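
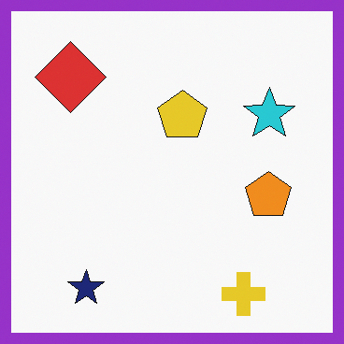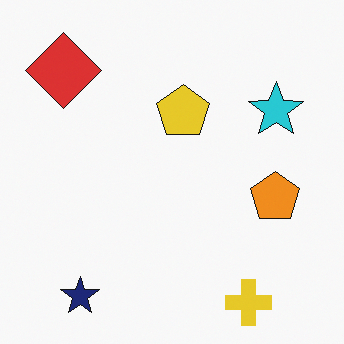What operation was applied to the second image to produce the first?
The image was framed with a purple border.

A solid purple frame runs around the edge of the first image, with the content slightly shrunk inside it.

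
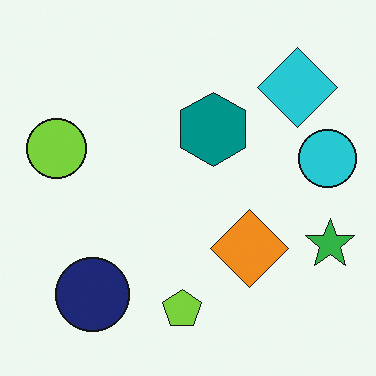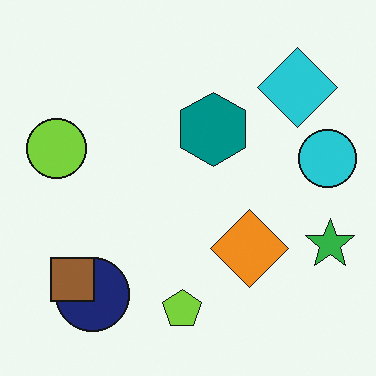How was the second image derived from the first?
Overlaid with an additional brown square.

A brown square appears in the second image that is absent from the first.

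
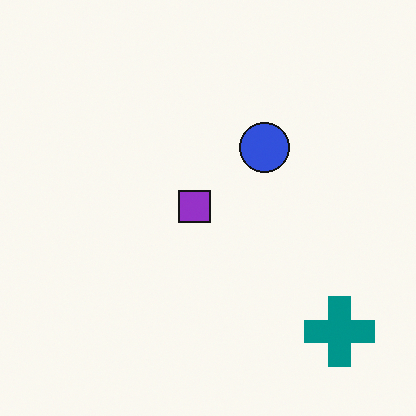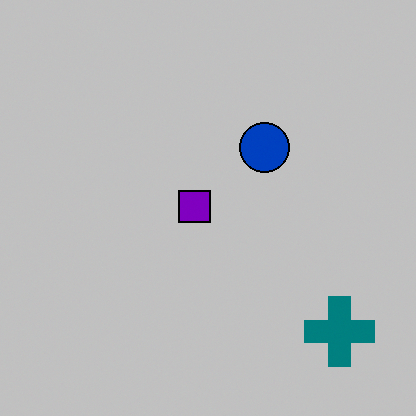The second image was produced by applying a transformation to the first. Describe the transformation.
It was heavily posterized to just a handful of flat colors.

Each flat color has snapped to a coarser quantized level — most visibly, the near-white background has dropped to a flat grey.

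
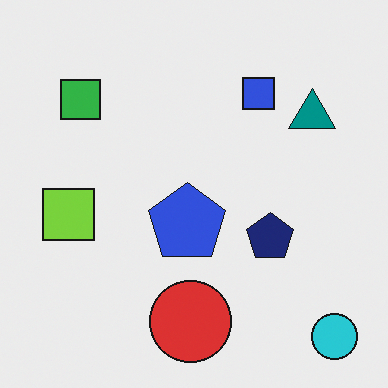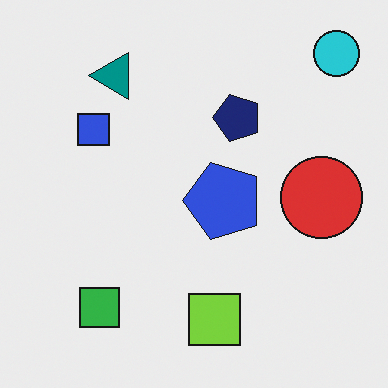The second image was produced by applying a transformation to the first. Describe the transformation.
It was rotated 90° counter-clockwise.

The cyan circle sits in the bottom-right of the first image and the top-right of the second — consistent with a whole-image 90° counter-clockwise rotation.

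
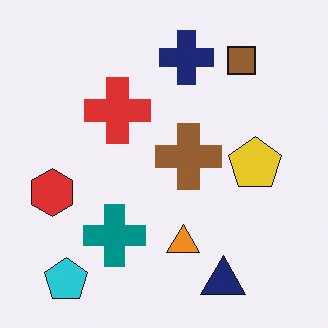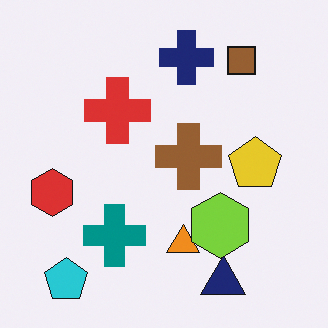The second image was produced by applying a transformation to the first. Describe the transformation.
It was overlaid with an additional lime hexagon.

A lime hexagon appears in the second image that is absent from the first.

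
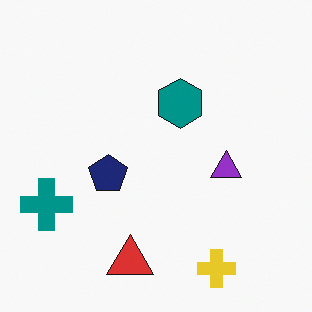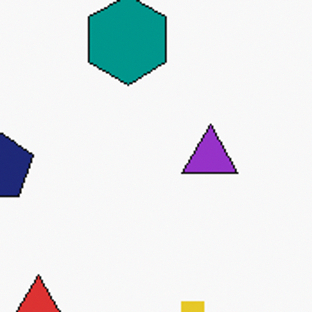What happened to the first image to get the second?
The second image is the first cropped tightly and scaled back up.

The visible shapes are larger and the field of view is narrower; shapes near the original edges may be partly or wholly outside the frame — a crop-and-rescale.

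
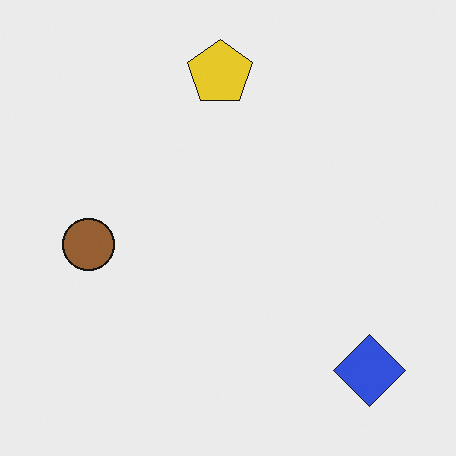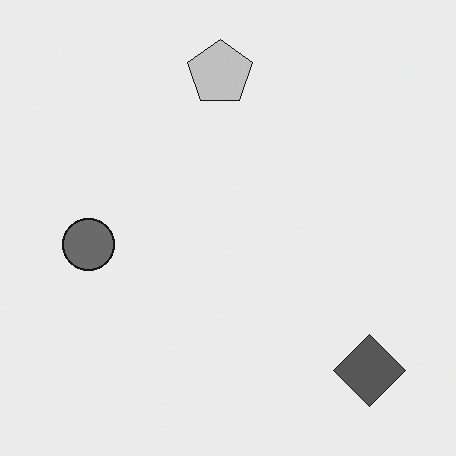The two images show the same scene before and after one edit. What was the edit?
Converted to grayscale.

All color is removed — every shape is now a shade of grey.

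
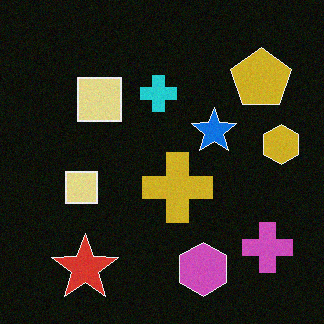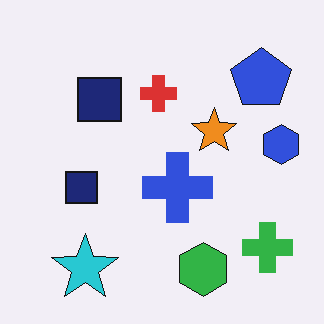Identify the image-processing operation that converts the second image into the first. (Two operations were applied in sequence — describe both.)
The transformation is: color-inverted (negative), then degraded with subtle gaussian noise.

The light background has become dark and every shape's color is its complement — a photographic negative. Random speckle covers the whole image, including the flat background.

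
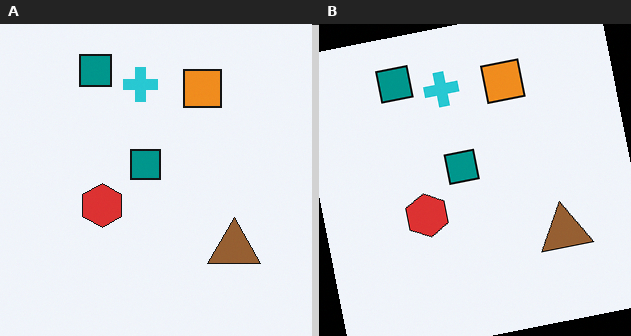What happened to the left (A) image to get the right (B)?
The image was rotated counter-clockwise by a small amount.

Every shape is tilted by the same angle and the image corners show triangular fill wedges — a whole-image rotation by a non-right angle.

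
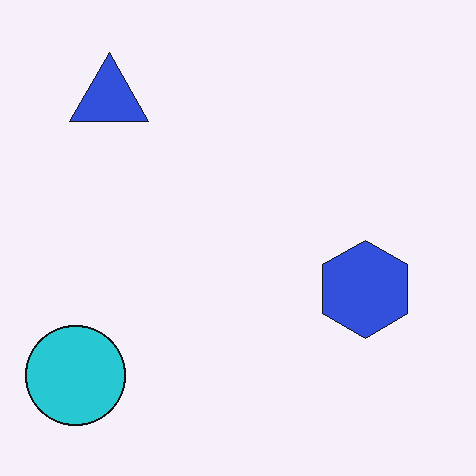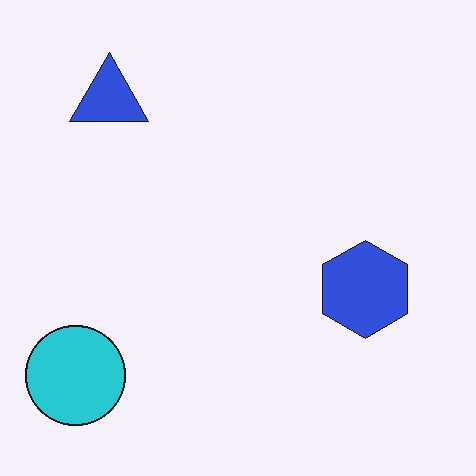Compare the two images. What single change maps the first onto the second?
JPEG-compressed with visible artifacts.

Blocky 8×8 compression artifacts appear around shape edges and the flat background shows ringing — characteristic JPEG degradation.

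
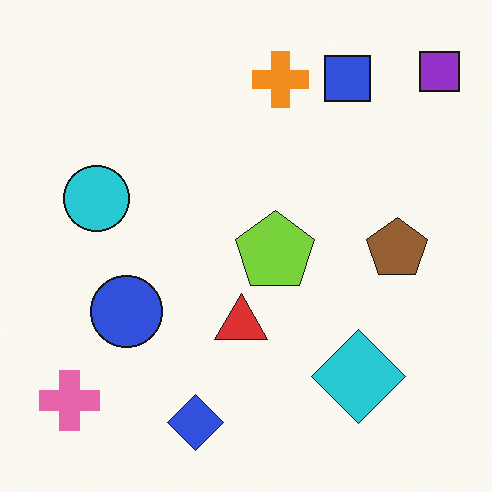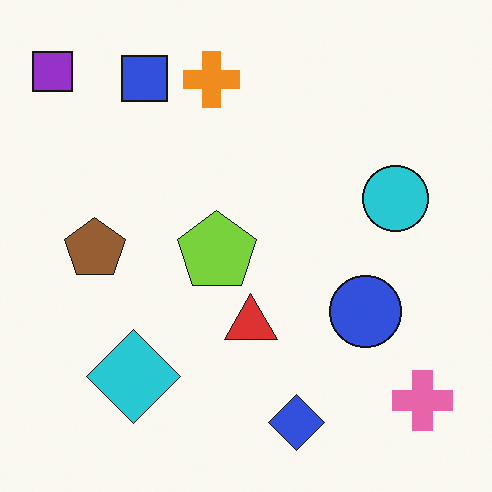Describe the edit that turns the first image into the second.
The second image is the first flipped horizontally (left ↔ right).

The purple square is in the top-right of the first image and the top-left of the second — shapes on opposite sides of the vertical midline have swapped in a mirror flip.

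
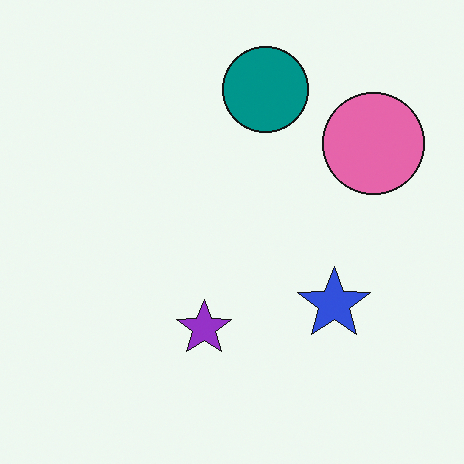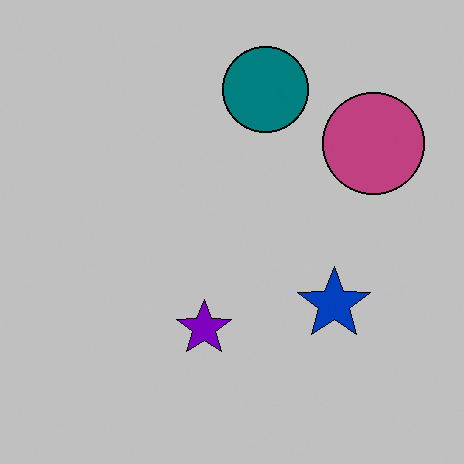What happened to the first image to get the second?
The second image is the first heavily posterized to just a handful of flat colors.

Each flat color has snapped to a coarser quantized level — most visibly, the near-white background has dropped to a flat grey.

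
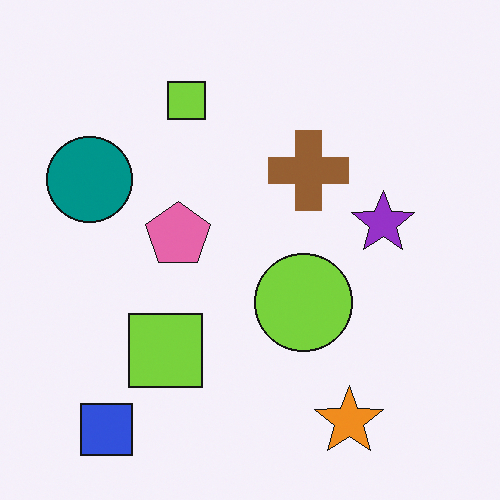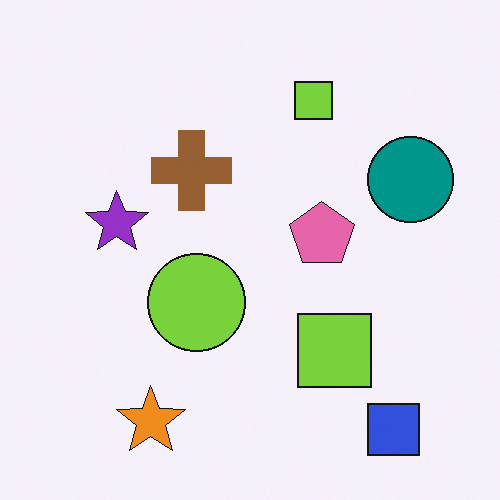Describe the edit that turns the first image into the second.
The image was flipped horizontally (left ↔ right).

The teal circle is in the left of the first image and the right of the second — shapes on opposite sides of the vertical midline have swapped in a mirror flip.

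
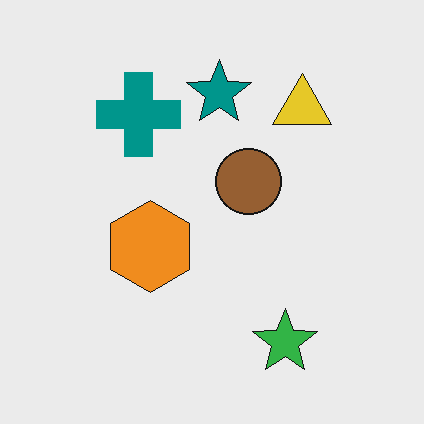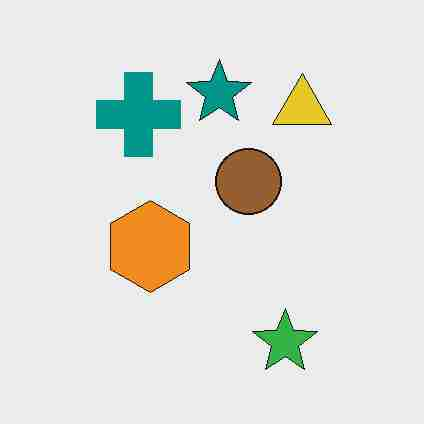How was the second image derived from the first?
This is the original image heavily JPEG-compressed with obvious blocking artifacts.

Blocky 8×8 compression artifacts appear around shape edges and the flat background shows ringing — characteristic JPEG degradation.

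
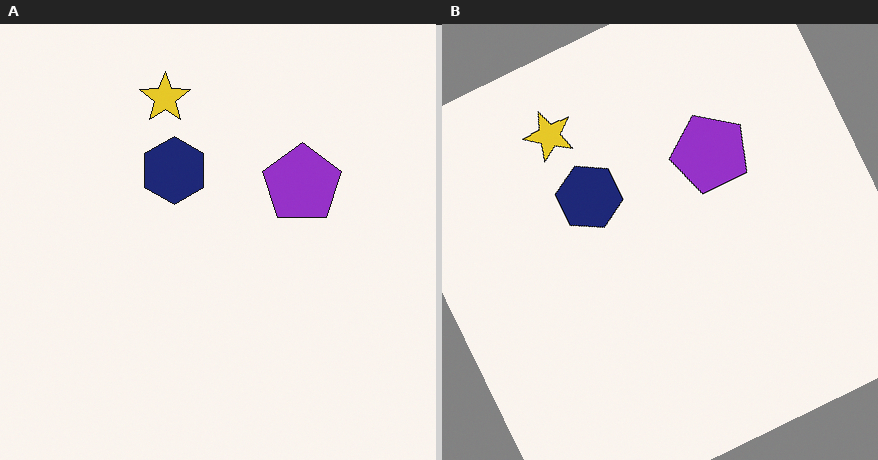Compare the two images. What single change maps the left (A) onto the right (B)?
Rotated counter-clockwise by a moderate amount.

Every shape is tilted by the same angle and the image corners show triangular fill wedges — a whole-image rotation by a non-right angle.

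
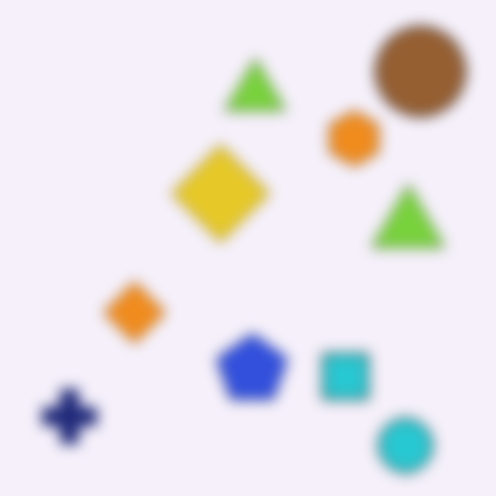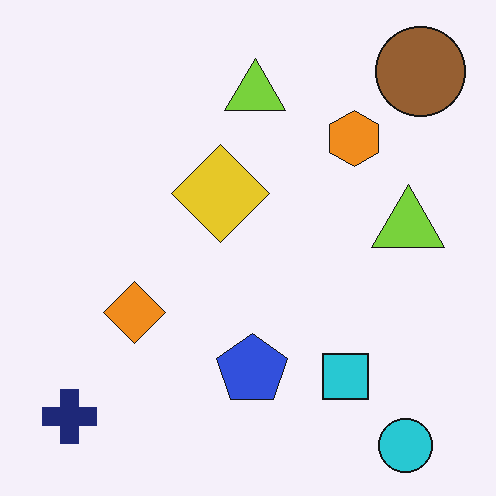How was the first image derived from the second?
This is the original image strongly gaussian-blurred.

Shape edges and outlines are uniformly softened across the whole image.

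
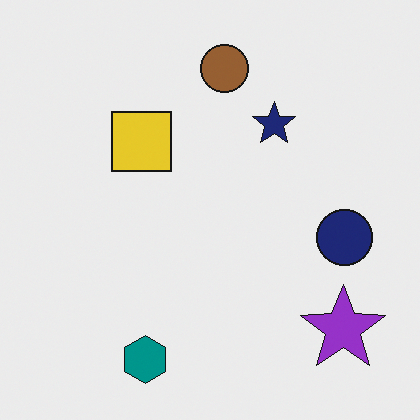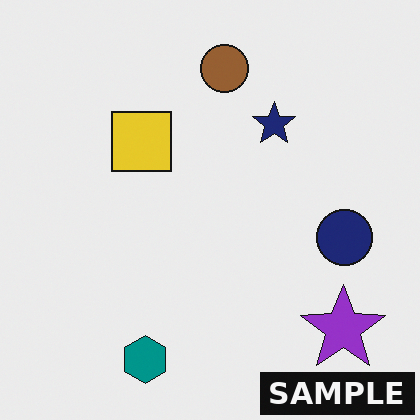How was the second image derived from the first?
It was watermarked with the text "SAMPLE" in the lower-right corner.

A dark label reading "SAMPLE" appears in the lower-right corner.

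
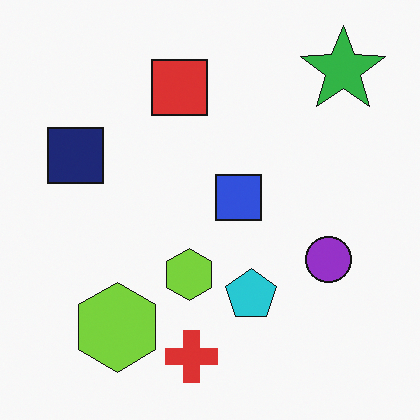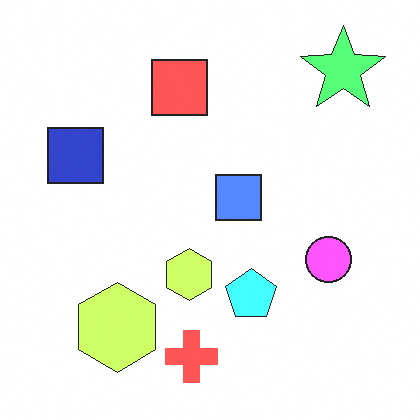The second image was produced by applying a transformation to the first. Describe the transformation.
This is the original image brightened a lot.

Every pixel — background and shapes alike — is uniformly brightened.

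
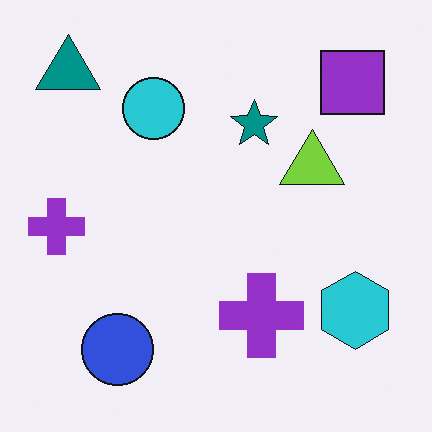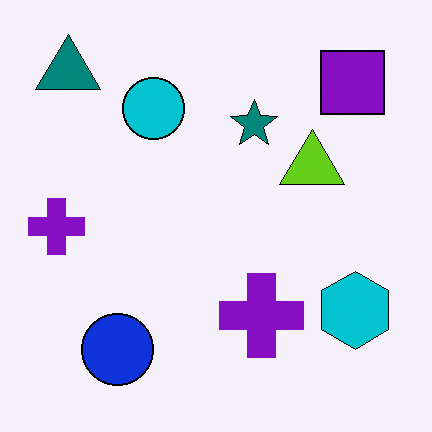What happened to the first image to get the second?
The transformation is: given slightly increased contrast.

Tones are pushed away from mid-grey across the whole image — a global contrast change.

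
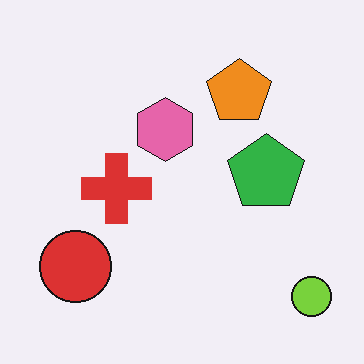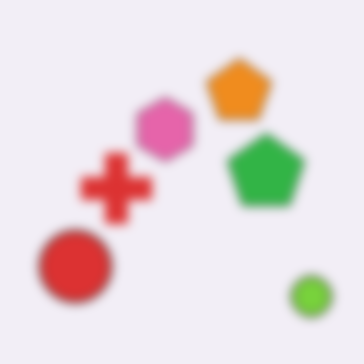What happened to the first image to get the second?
The image was strongly gaussian-blurred.

Shape edges and outlines are uniformly softened across the whole image.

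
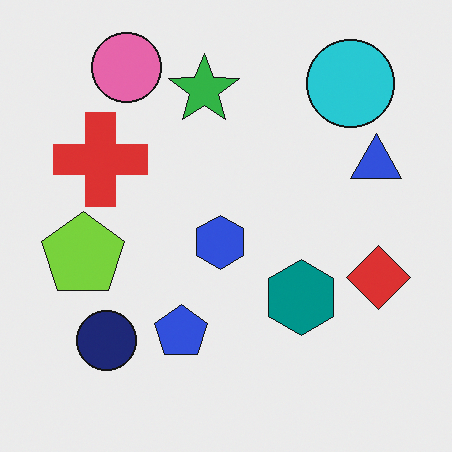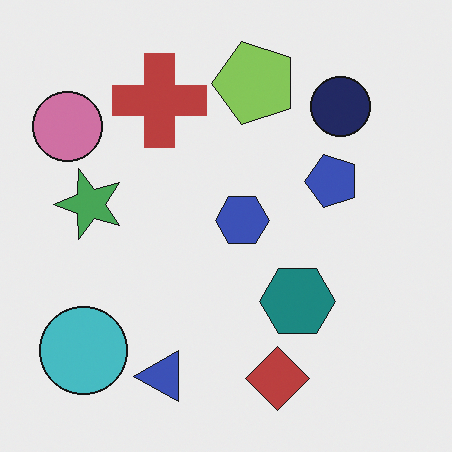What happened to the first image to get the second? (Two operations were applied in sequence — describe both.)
The second image is the first transposed (reflected across the top-left ↔ bottom-right diagonal), then slightly desaturated.

Shapes have swapped their row and column positions — what was in the top-right is now in the bottom-left — a diagonal reflection. All colors are more muted and greyish — a global saturation change.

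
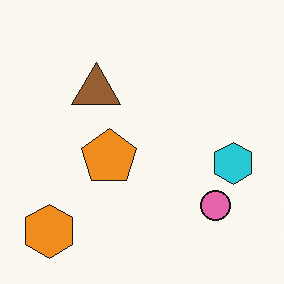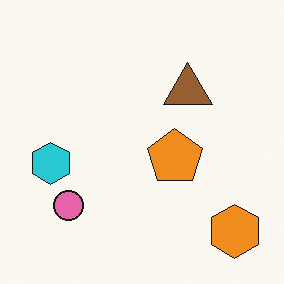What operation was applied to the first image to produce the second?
Flipped horizontally (left ↔ right).

The orange hexagon is in the bottom-left of the first image and the bottom-right of the second — shapes on opposite sides of the vertical midline have swapped in a mirror flip.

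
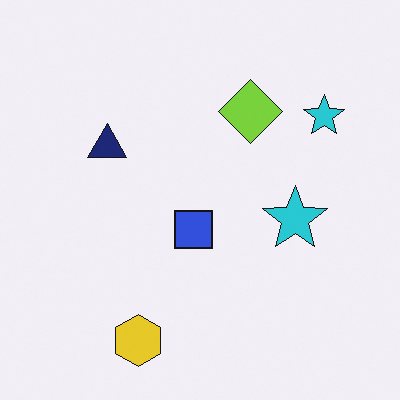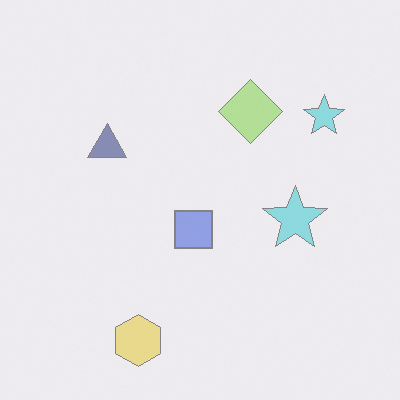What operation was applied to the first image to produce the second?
It was given much lower contrast.

Tones are pushed toward mid-grey across the whole image — a global contrast change.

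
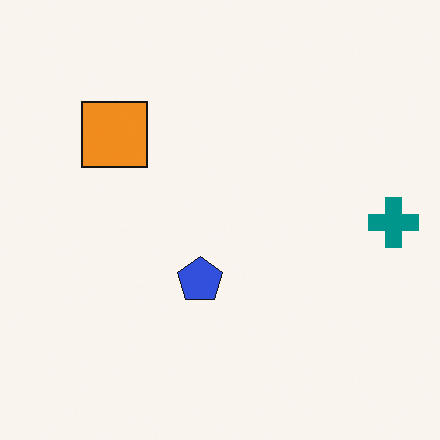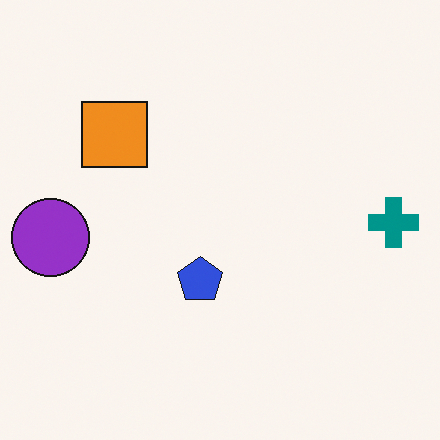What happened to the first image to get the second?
This is the original image overlaid with an additional purple circle.

A purple circle appears in the second image that is absent from the first.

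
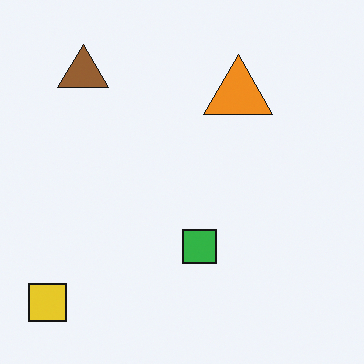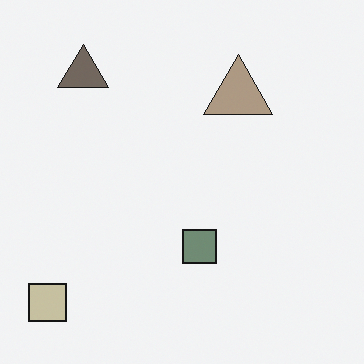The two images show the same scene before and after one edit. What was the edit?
This is the original image made much more muted (saturation change).

All colors are more muted and greyish — a global saturation change.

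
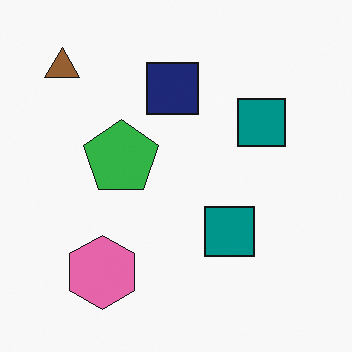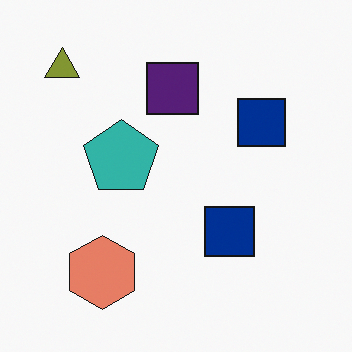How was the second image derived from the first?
The image was hue-shifted by a small amount.

Every shape's color has rotated by the same amount around the hue wheel — a uniform hue shift.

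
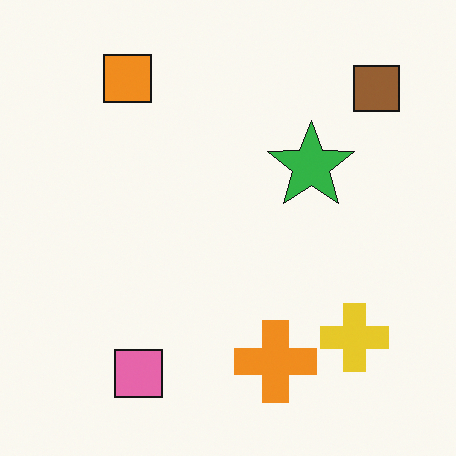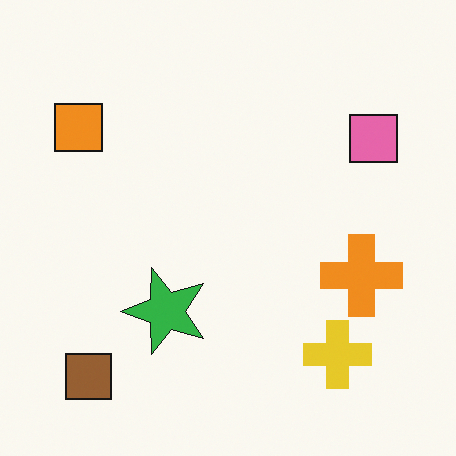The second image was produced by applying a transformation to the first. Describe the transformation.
Transposed (reflected across the top-left ↔ bottom-right diagonal).

Shapes have swapped their row and column positions — what was in the top-right is now in the bottom-left — a diagonal reflection.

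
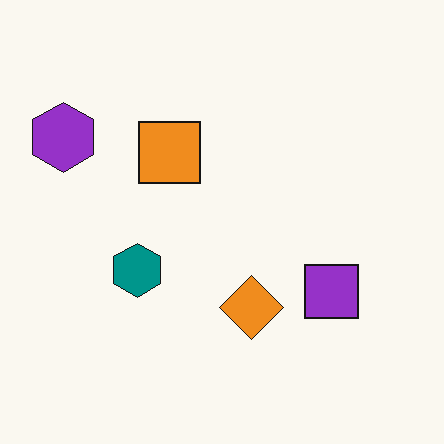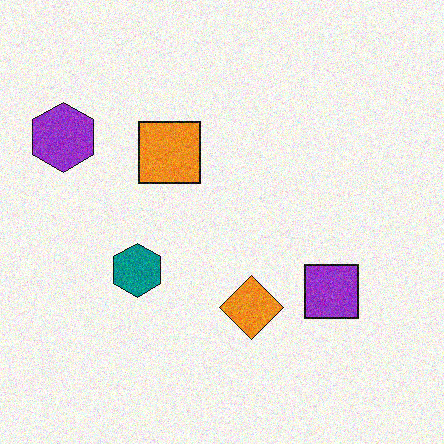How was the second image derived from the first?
The image was degraded with visible gaussian noise.

Random speckle covers the whole image, including the flat background.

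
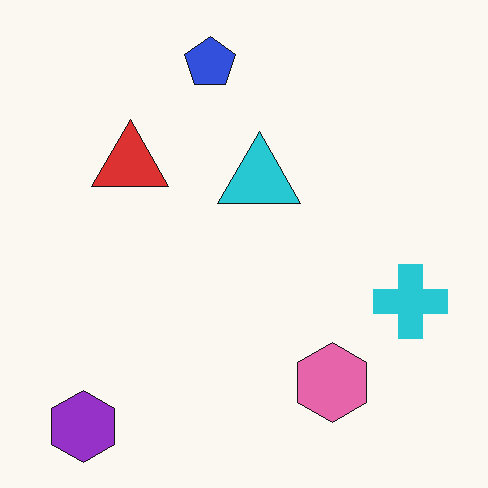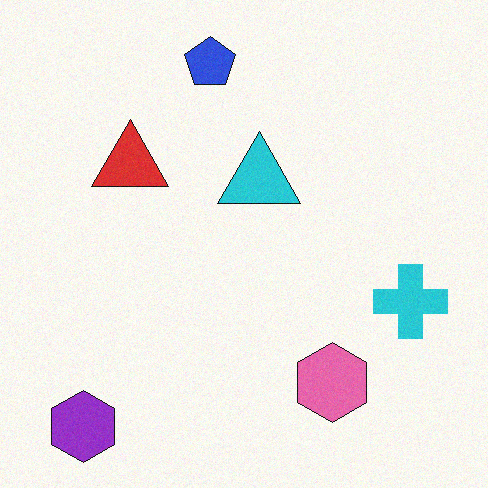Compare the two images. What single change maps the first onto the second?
Degraded with subtle gaussian noise.

Random speckle covers the whole image, including the flat background.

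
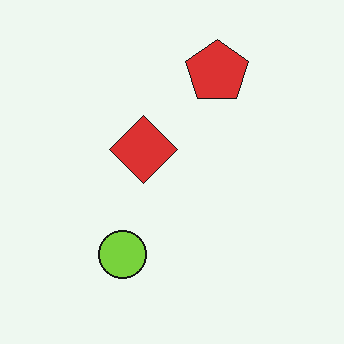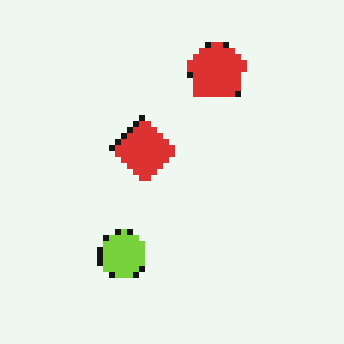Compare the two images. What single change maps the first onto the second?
This is the original image pixelated into visible square blocks.

Shapes are reduced to large square blocks; fine edges and outlines are lost — a downscale-then-upscale (mosaic) effect.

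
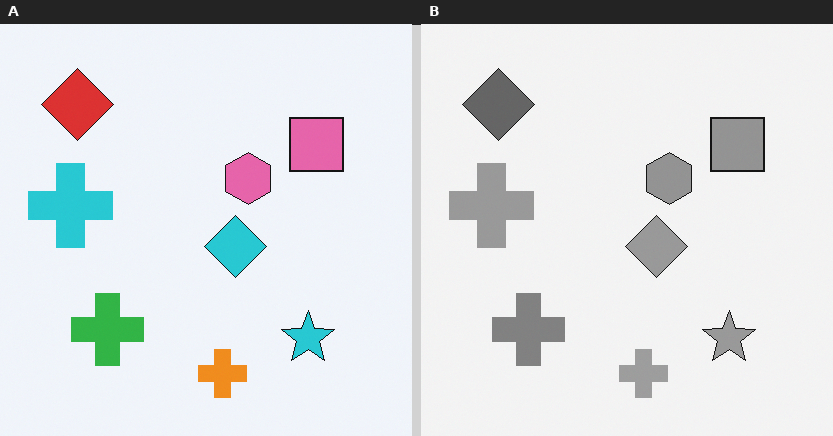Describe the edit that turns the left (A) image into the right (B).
The right (B) image is the left (A) converted to grayscale.

All color is removed — every shape is now a shade of grey.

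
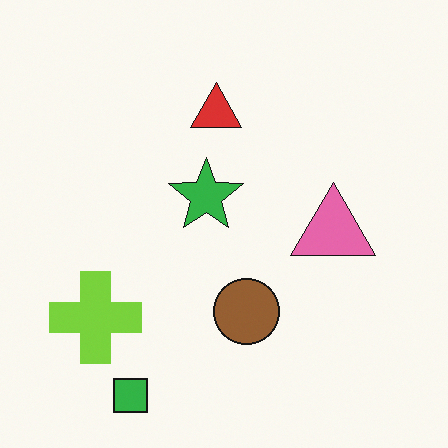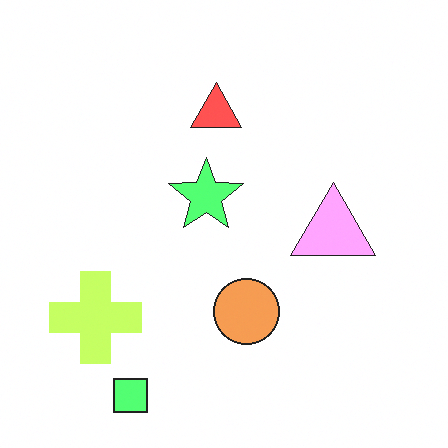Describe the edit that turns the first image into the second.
It was brightened a lot.

Every pixel — background and shapes alike — is uniformly brightened.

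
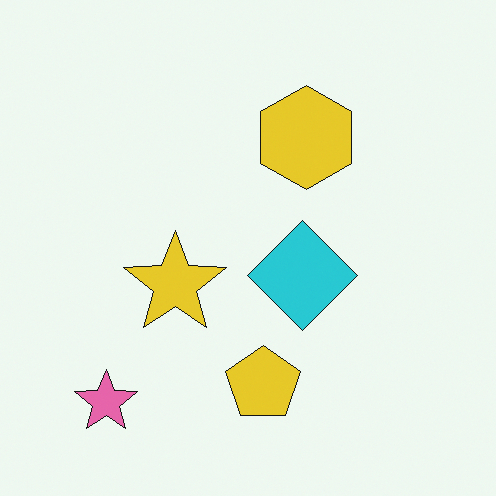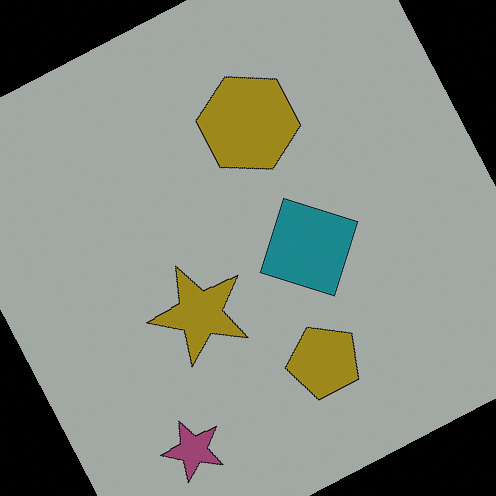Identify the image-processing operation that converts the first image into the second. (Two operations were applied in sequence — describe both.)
The image was rotated counter-clockwise by a clearly visible amount, then noticeably darkened.

Every shape is tilted by the same angle and the image corners show triangular fill wedges — a whole-image rotation by a non-right angle. Every pixel — background and shapes alike — is uniformly darkened.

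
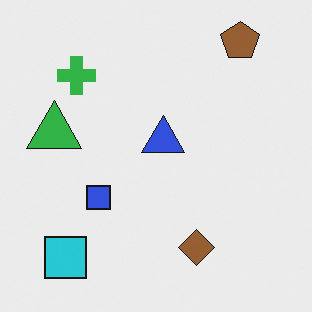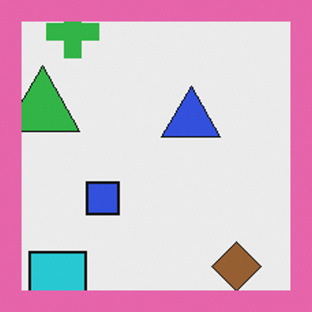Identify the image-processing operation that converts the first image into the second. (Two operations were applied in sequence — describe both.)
The second image is the first cropped to a modestly smaller region and rescaled, then framed with a pink border.

The visible shapes are larger and the field of view is narrower; shapes near the original edges may be partly or wholly outside the frame — a crop-and-rescale. A solid pink frame runs around the edge of the second image, with the content slightly shrunk inside it.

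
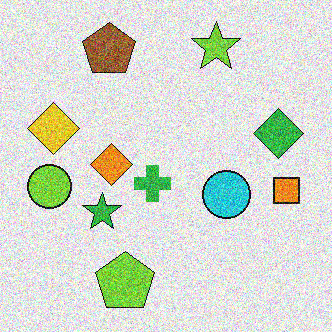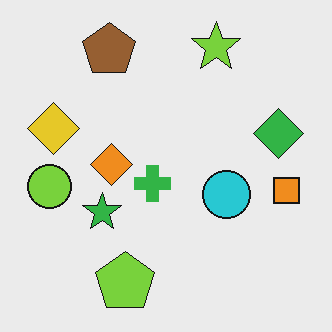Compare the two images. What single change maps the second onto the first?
Degraded with strong gaussian noise.

Random speckle covers the whole image, including the flat background.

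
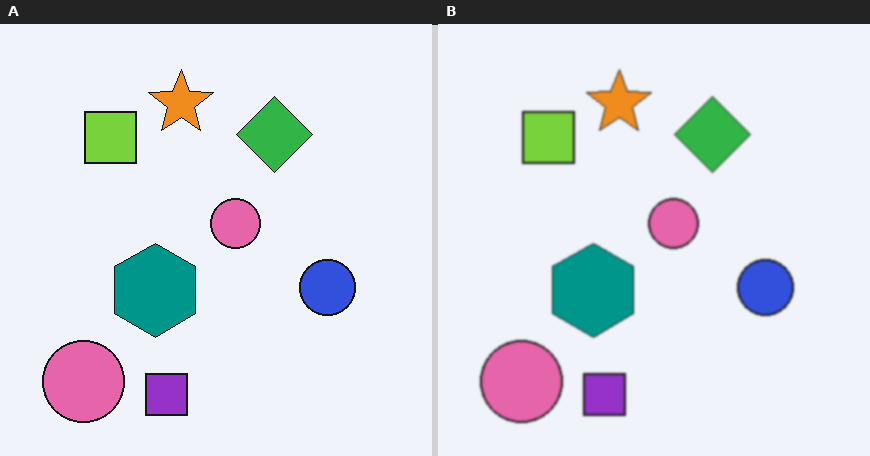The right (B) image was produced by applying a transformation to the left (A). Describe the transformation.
The right (B) image is the left (A) slightly softened.

Shape edges and outlines are uniformly softened across the whole image.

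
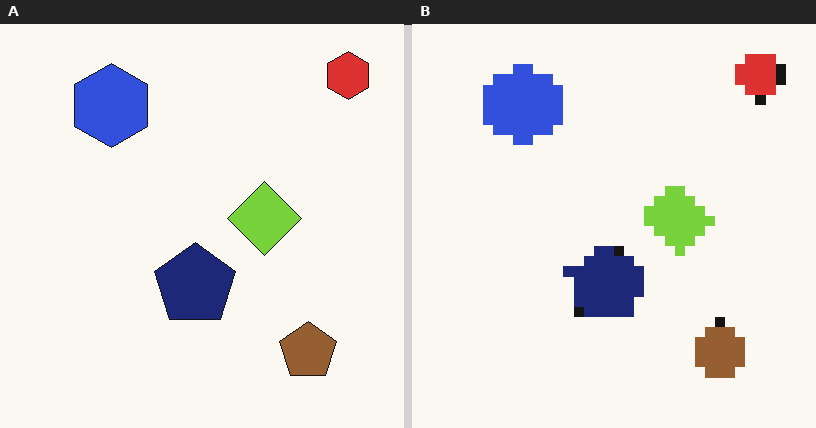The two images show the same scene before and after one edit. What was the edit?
Coarsely pixelated.

Shapes are reduced to large square blocks; fine edges and outlines are lost — a downscale-then-upscale (mosaic) effect.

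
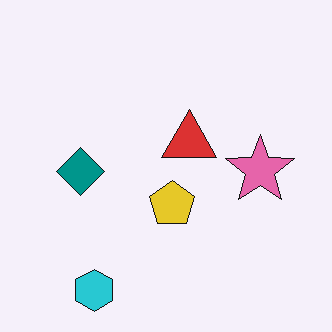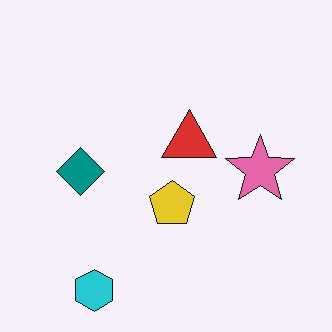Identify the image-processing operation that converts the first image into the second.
The second image is the first JPEG-compressed with visible artifacts.

Blocky 8×8 compression artifacts appear around shape edges and the flat background shows ringing — characteristic JPEG degradation.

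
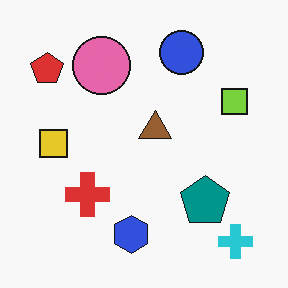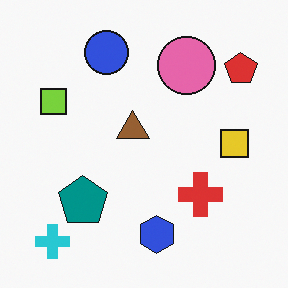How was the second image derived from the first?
The second image is the first flipped horizontally (left ↔ right).

The red pentagon is in the top-left of the first image and the top-right of the second — shapes on opposite sides of the vertical midline have swapped in a mirror flip.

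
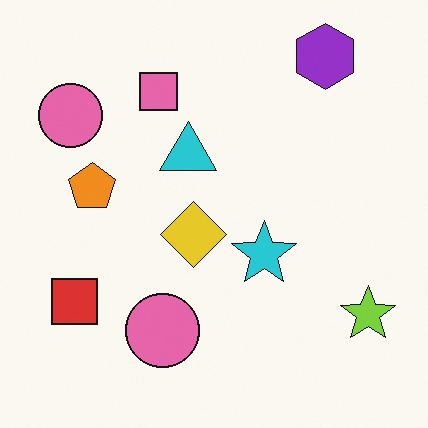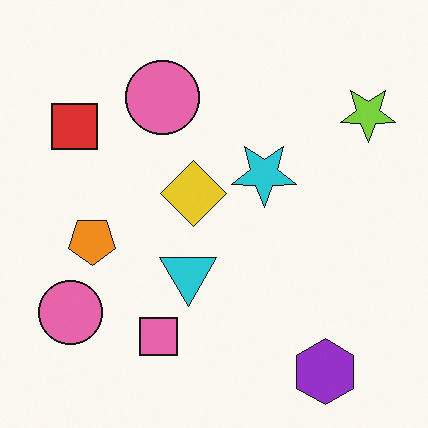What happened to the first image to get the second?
This is the original image flipped vertically (top ↔ bottom).

The purple hexagon is in the top-right of the first image and the bottom-right of the second — shapes on opposite sides of the horizontal midline have swapped in a mirror flip.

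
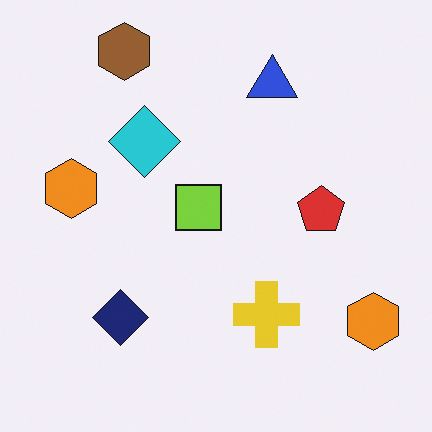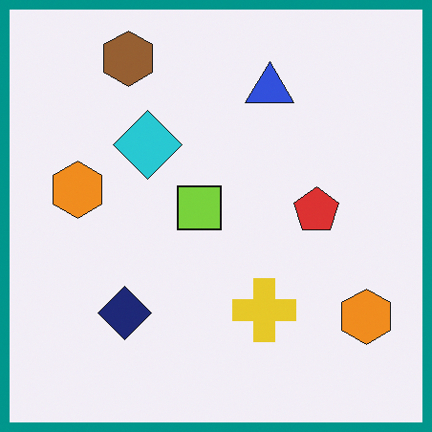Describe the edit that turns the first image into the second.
The transformation is: framed with a teal border.

A solid teal frame runs around the edge of the second image, with the content slightly shrunk inside it.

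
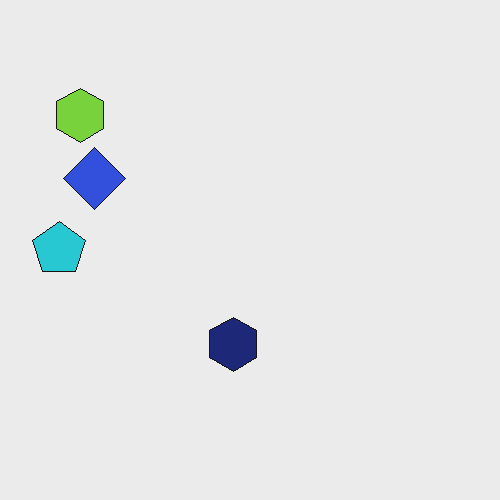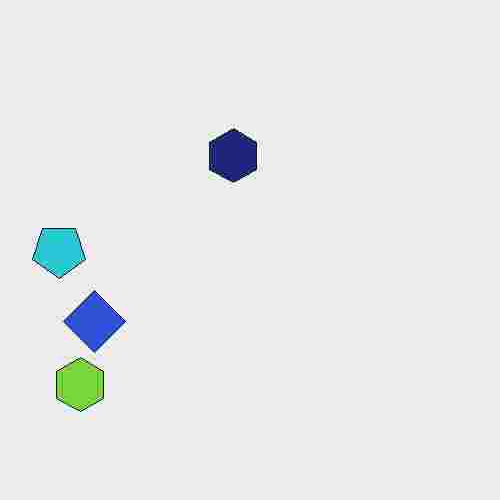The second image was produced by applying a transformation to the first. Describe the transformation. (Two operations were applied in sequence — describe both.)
Degraded with heavy JPEG compression, then flipped vertically (top ↔ bottom).

Blocky 8×8 compression artifacts appear around shape edges and the flat background shows ringing — characteristic JPEG degradation. The lime hexagon is in the top-left of the first image and the bottom-left of the second — shapes on opposite sides of the horizontal midline have swapped in a mirror flip.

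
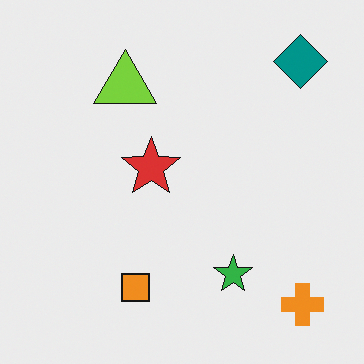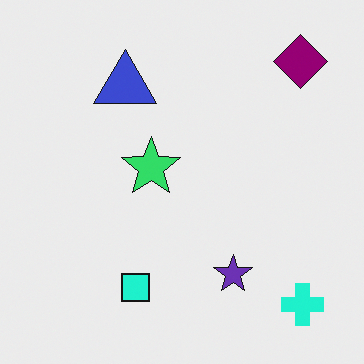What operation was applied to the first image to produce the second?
The transformation is: hue-shifted through roughly a third of the color wheel.

Every shape's color has rotated by the same amount around the hue wheel — a uniform hue shift.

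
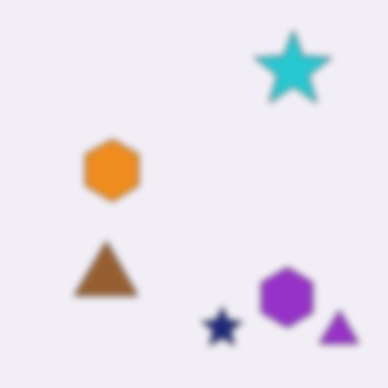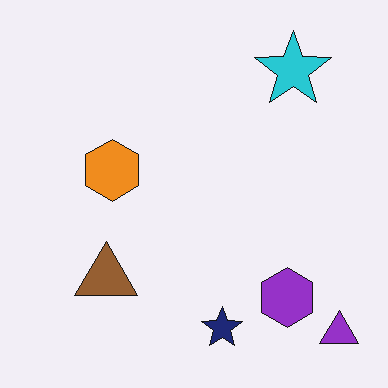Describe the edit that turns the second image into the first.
It was noticeably gaussian-blurred.

Shape edges and outlines are uniformly softened across the whole image.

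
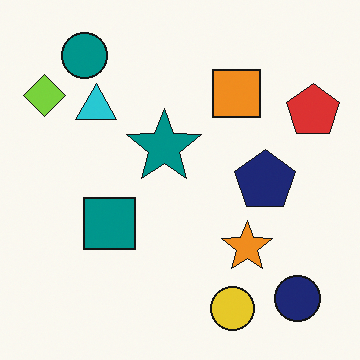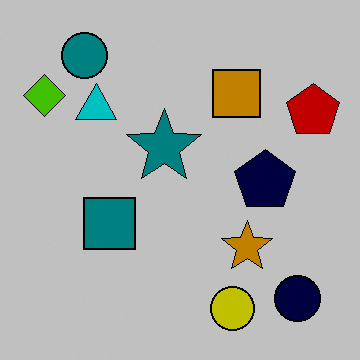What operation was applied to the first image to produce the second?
It was heavily posterized to just a handful of flat colors.

Each flat color has snapped to a coarser quantized level — most visibly, the near-white background has dropped to a flat grey.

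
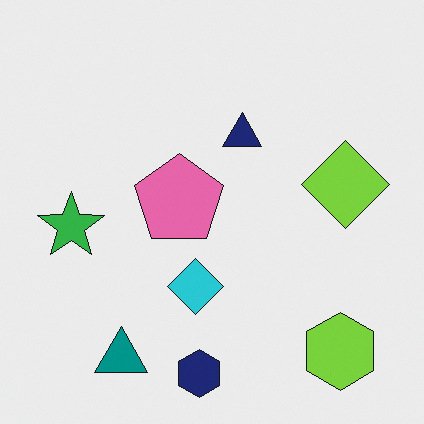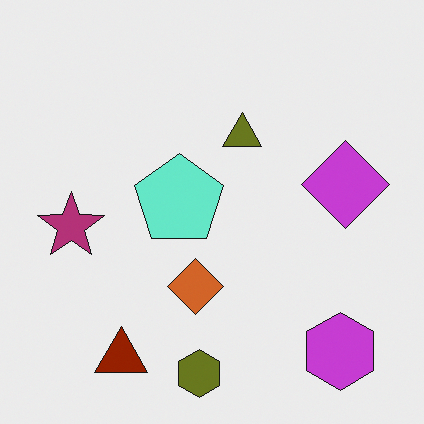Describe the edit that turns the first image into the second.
It was hue-shifted through roughly half the color wheel.

Every shape's color has rotated by the same amount around the hue wheel — a uniform hue shift.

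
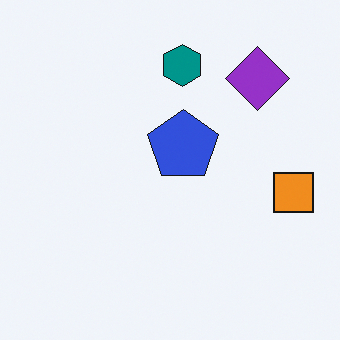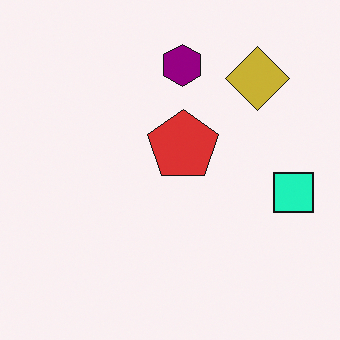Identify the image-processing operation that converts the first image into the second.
Hue-shifted noticeably.

Every shape's color has rotated by the same amount around the hue wheel — a uniform hue shift.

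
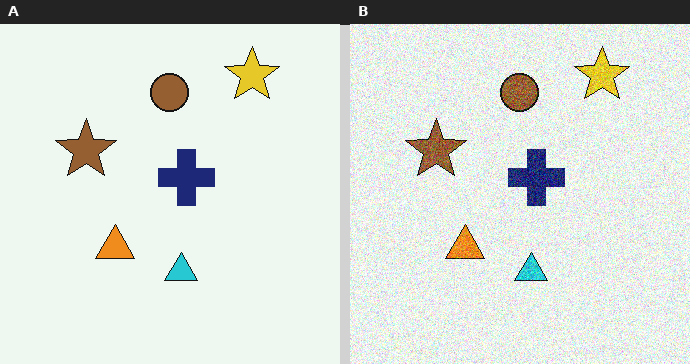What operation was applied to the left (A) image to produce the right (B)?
Degraded with a thick layer of grain.

Random speckle covers the whole image, including the flat background.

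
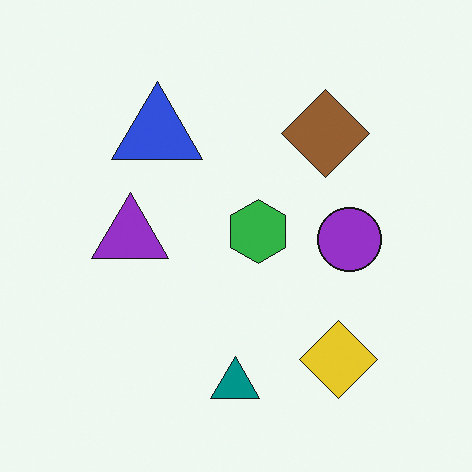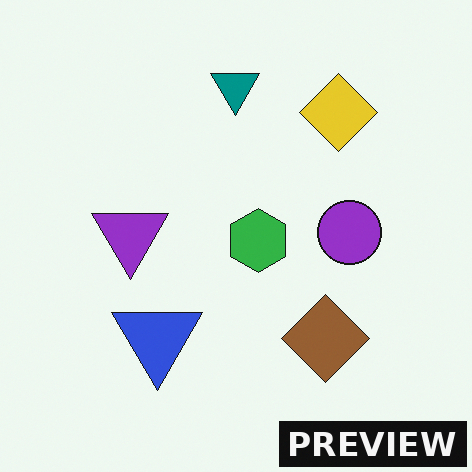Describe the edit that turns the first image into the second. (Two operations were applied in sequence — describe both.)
The image was flipped vertically (top ↔ bottom), then watermarked with the text "PREVIEW" in the lower-right corner.

The teal triangle is in the bottom of the first image and the top of the second — shapes on opposite sides of the horizontal midline have swapped in a mirror flip. A dark label reading "PREVIEW" appears in the lower-right corner.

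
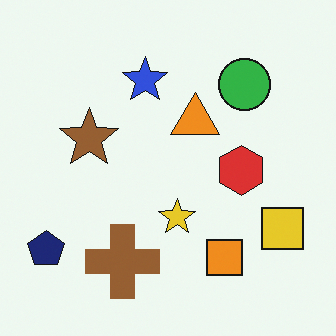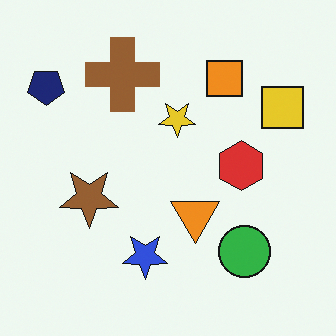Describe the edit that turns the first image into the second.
Flipped vertically (top ↔ bottom).

The brown cross is in the bottom of the first image and the top of the second — shapes on opposite sides of the horizontal midline have swapped in a mirror flip.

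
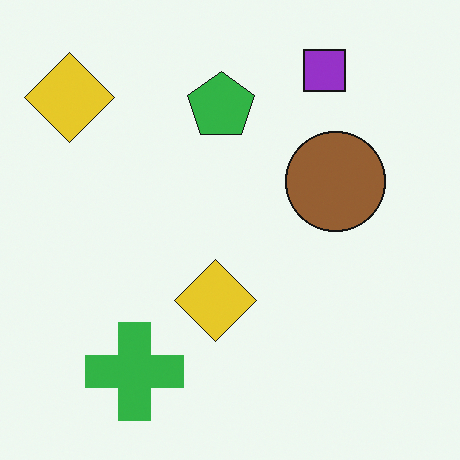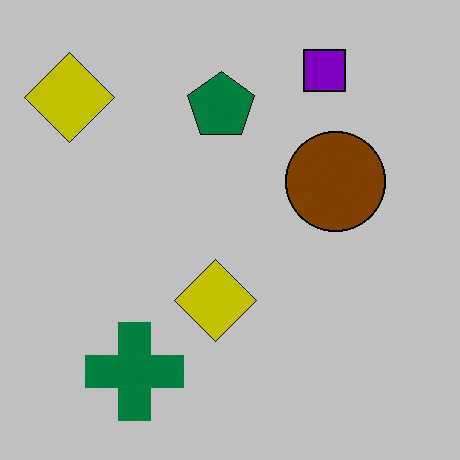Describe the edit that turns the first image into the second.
The second image is the first aggressively posterized.

Each flat color has snapped to a coarser quantized level — most visibly, the near-white background has dropped to a flat grey.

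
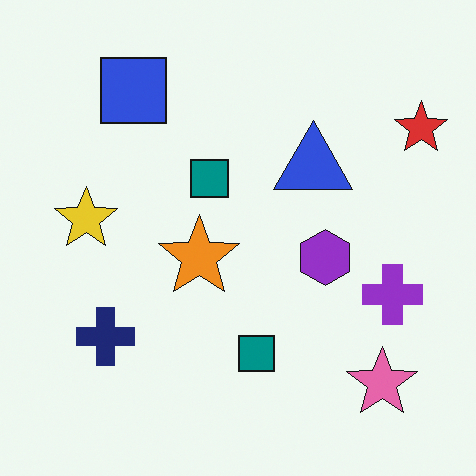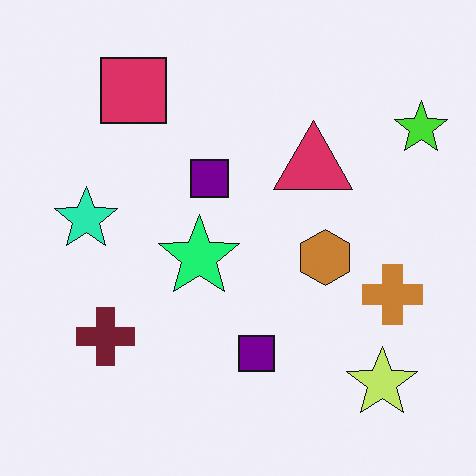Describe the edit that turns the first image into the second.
It was hue-shifted noticeably.

Every shape's color has rotated by the same amount around the hue wheel — a uniform hue shift.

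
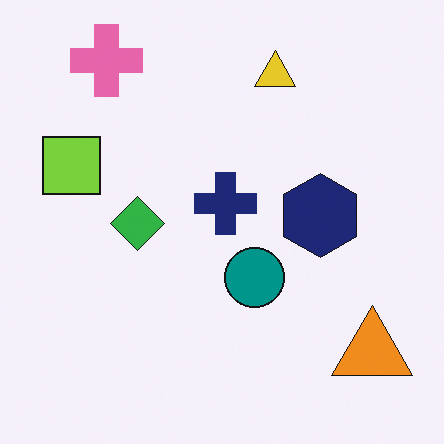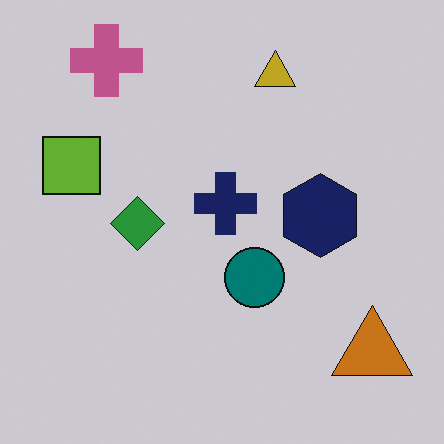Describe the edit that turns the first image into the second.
The image was darkened a little.

Every pixel — background and shapes alike — is uniformly darkened.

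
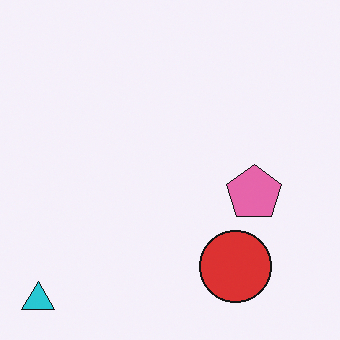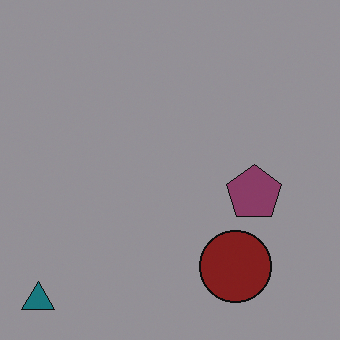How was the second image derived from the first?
The transformation is: substantially darkened.

Every pixel — background and shapes alike — is uniformly darkened.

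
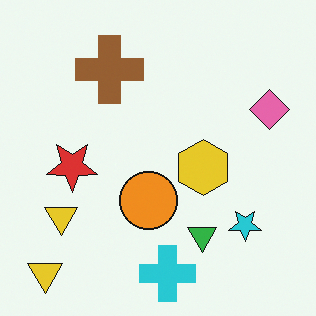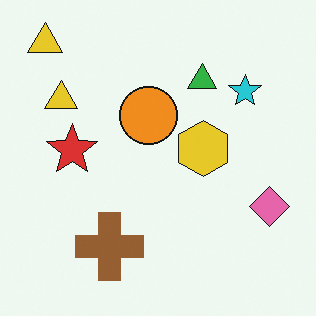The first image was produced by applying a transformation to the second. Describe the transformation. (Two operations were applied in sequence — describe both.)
The first image is the second flipped vertically (top ↔ bottom), then overlaid with an additional cyan cross.

The brown cross is in the bottom of the second image and the top of the first — shapes on opposite sides of the horizontal midline have swapped in a mirror flip. A cyan cross appears in the first image that is absent from the second.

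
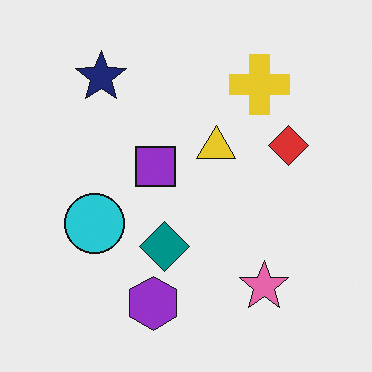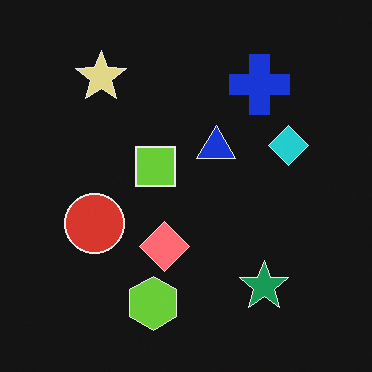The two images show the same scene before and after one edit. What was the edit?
The image was color-inverted (negative).

The light background has become dark and every shape's color is its complement — a photographic negative.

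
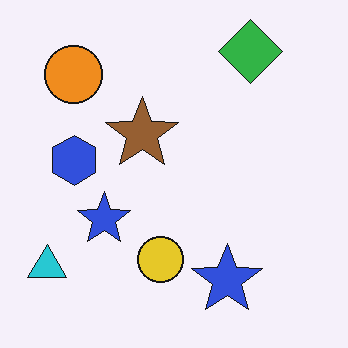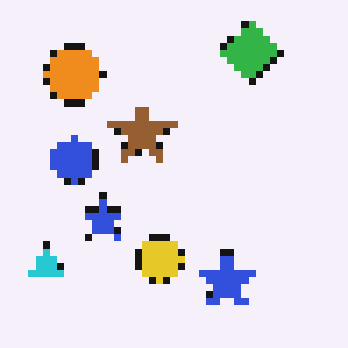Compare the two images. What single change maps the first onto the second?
It was pixelated into visible square blocks.

Shapes are reduced to large square blocks; fine edges and outlines are lost — a downscale-then-upscale (mosaic) effect.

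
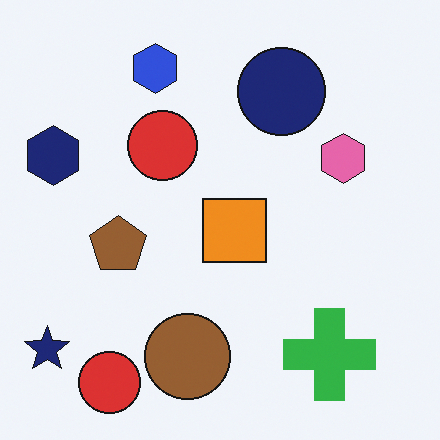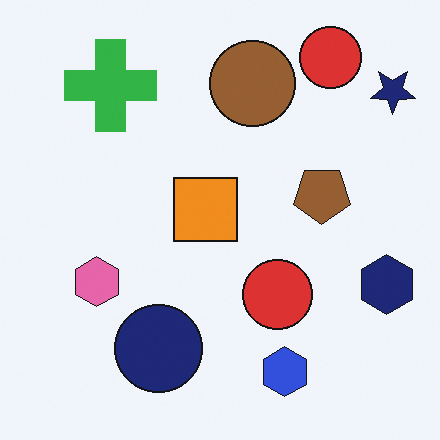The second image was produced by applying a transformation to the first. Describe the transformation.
This is the original image rotated 180°.

The navy star sits in the bottom-left of the first image and the top-right of the second — consistent with a whole-image 180° rotation.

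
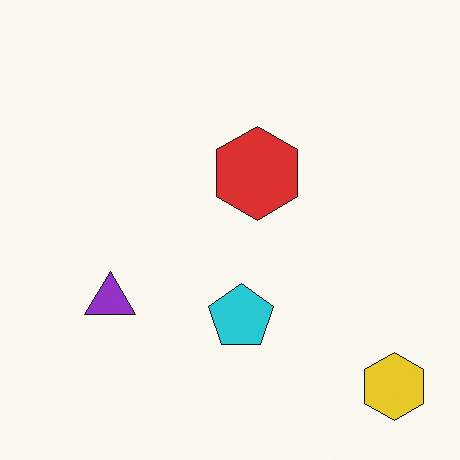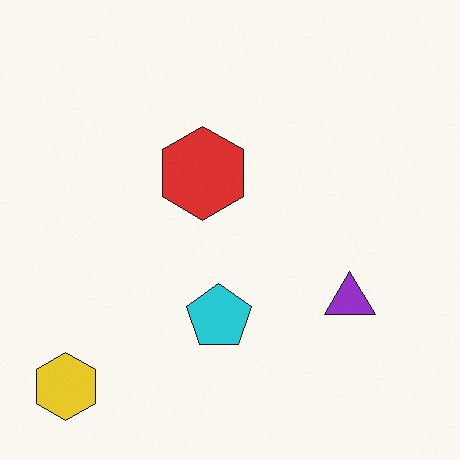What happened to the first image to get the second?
The transformation is: flipped horizontally (left ↔ right).

The yellow hexagon is in the bottom-right of the first image and the bottom-left of the second — shapes on opposite sides of the vertical midline have swapped in a mirror flip.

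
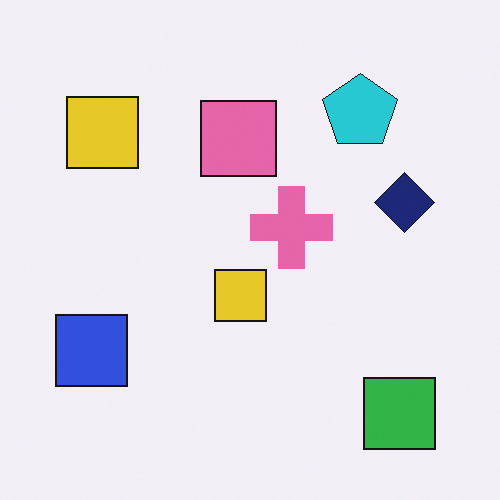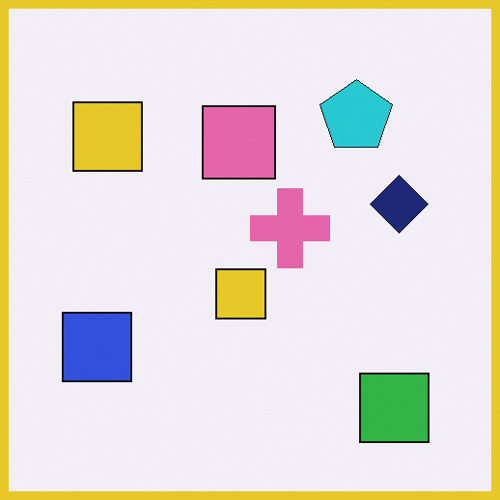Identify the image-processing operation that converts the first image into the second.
The image was framed with a yellow border.

A solid yellow frame runs around the edge of the second image, with the content slightly shrunk inside it.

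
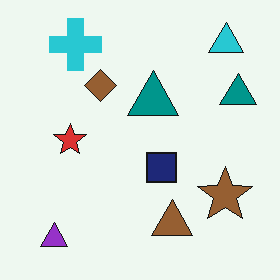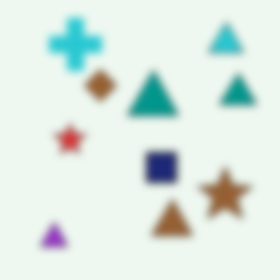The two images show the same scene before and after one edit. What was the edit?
The image was moderately blurred.

Shape edges and outlines are uniformly softened across the whole image.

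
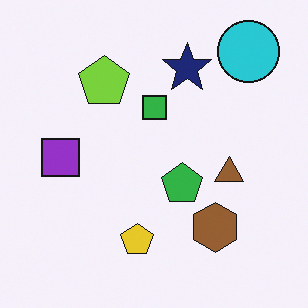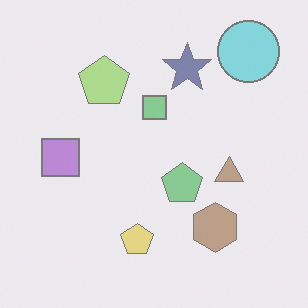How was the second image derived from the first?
The image was washed out (contrast reduced).

Tones are pushed toward mid-grey across the whole image — a global contrast change.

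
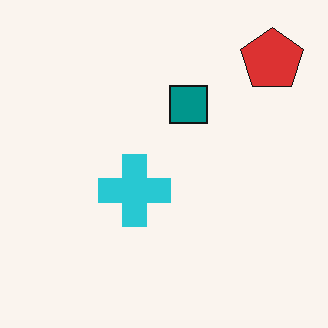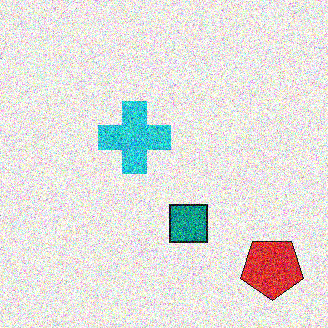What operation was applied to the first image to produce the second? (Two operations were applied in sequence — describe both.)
The transformation is: degraded with a thick layer of grain, then flipped vertically (top ↔ bottom).

Random speckle covers the whole image, including the flat background. The red pentagon is in the top-right of the first image and the bottom-right of the second — shapes on opposite sides of the horizontal midline have swapped in a mirror flip.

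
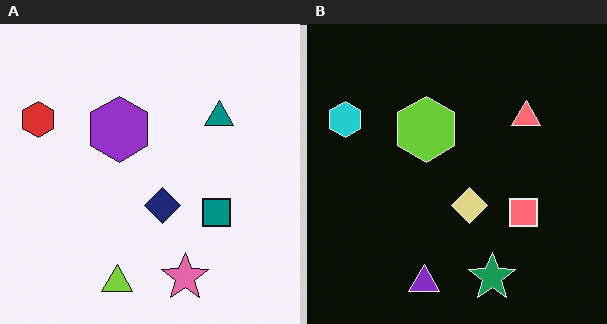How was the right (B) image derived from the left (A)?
This is the original image color-inverted (negative).

The light background has become dark and every shape's color is its complement — a photographic negative.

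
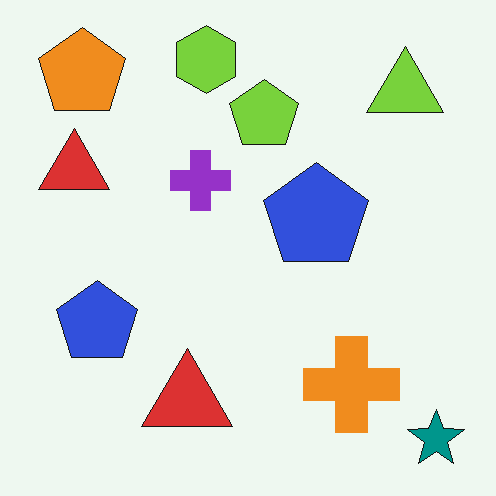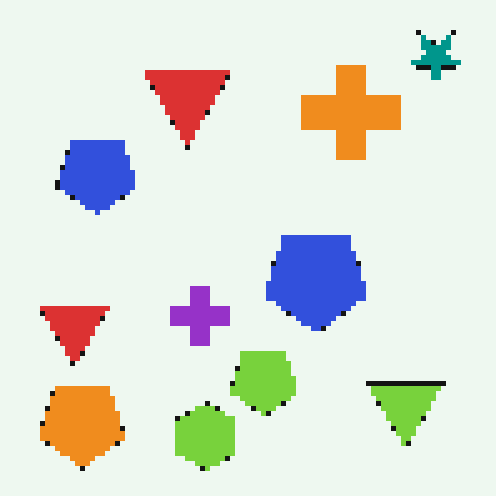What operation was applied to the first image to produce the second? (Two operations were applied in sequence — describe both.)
It was mildly pixelated, then flipped vertically (top ↔ bottom).

Shapes are reduced to large square blocks; fine edges and outlines are lost — a downscale-then-upscale (mosaic) effect. The teal star is in the bottom-right of the first image and the top-right of the second — shapes on opposite sides of the horizontal midline have swapped in a mirror flip.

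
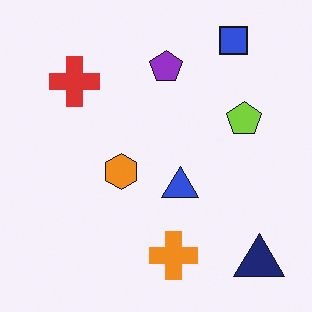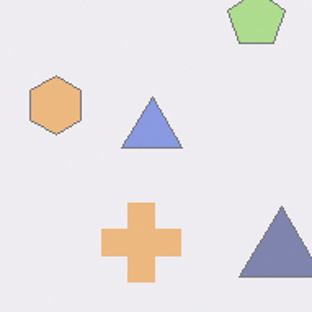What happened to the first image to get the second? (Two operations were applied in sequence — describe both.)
The image was given much lower contrast, then cropped tightly and scaled back up.

Tones are pushed toward mid-grey across the whole image — a global contrast change. The visible shapes are larger and the field of view is narrower; shapes near the original edges may be partly or wholly outside the frame — a crop-and-rescale.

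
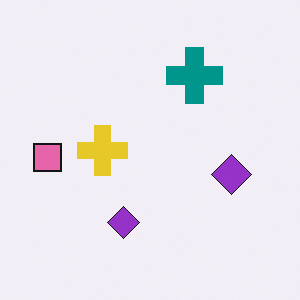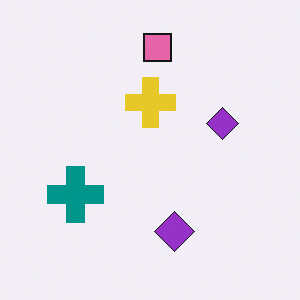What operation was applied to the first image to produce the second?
The image was transposed (reflected across the top-left ↔ bottom-right diagonal).

Shapes have swapped their row and column positions — what was in the top-right is now in the bottom-left — a diagonal reflection.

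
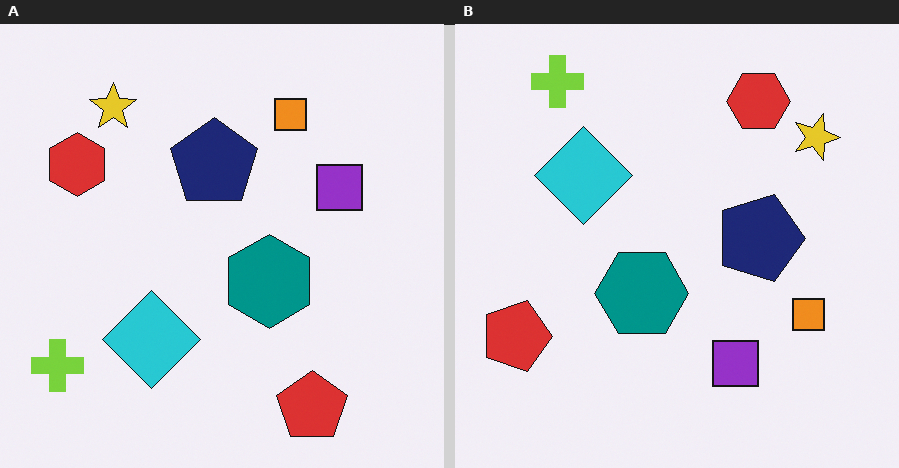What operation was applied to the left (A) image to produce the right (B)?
This is the original image rotated 90° clockwise.

The lime cross sits in the bottom-left of the left (A) image and the top-left of the right (B) — consistent with a whole-image 90° clockwise rotation.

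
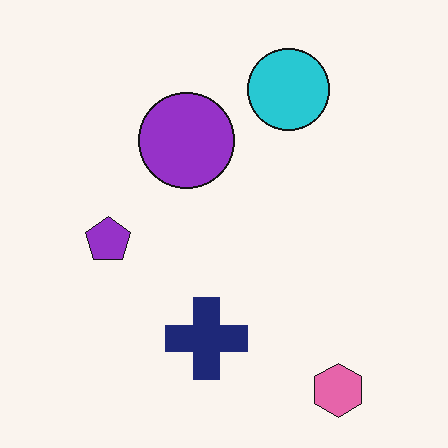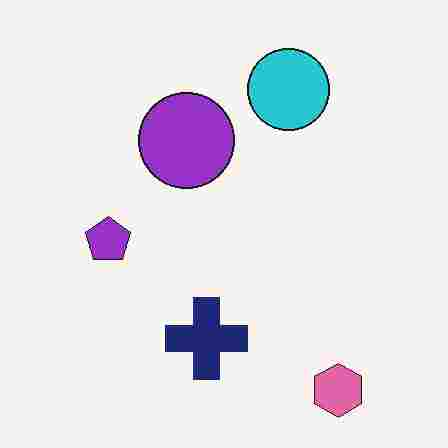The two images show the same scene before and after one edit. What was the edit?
This is the original image heavily JPEG-compressed with obvious blocking artifacts.

Blocky 8×8 compression artifacts appear around shape edges and the flat background shows ringing — characteristic JPEG degradation.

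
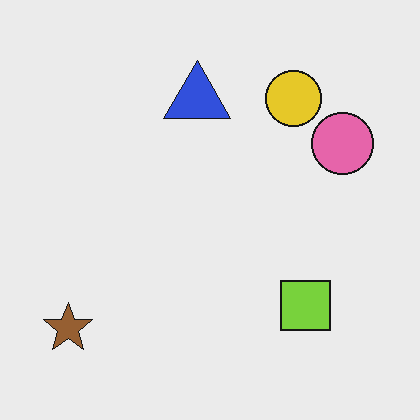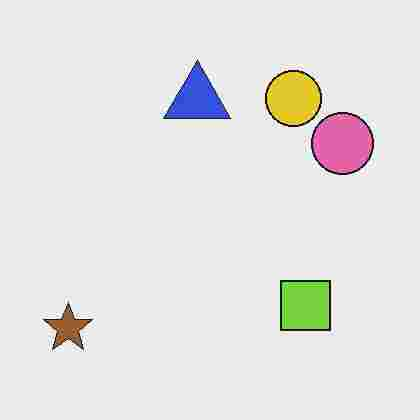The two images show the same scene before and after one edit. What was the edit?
It was degraded with heavy JPEG compression.

Blocky 8×8 compression artifacts appear around shape edges and the flat background shows ringing — characteristic JPEG degradation.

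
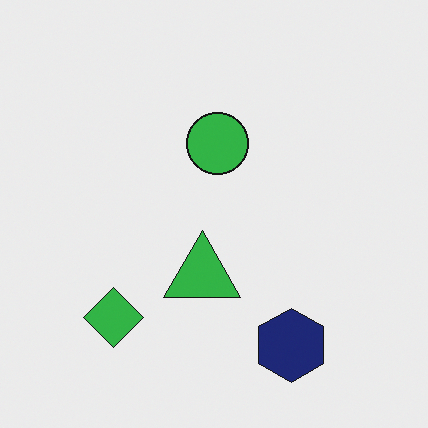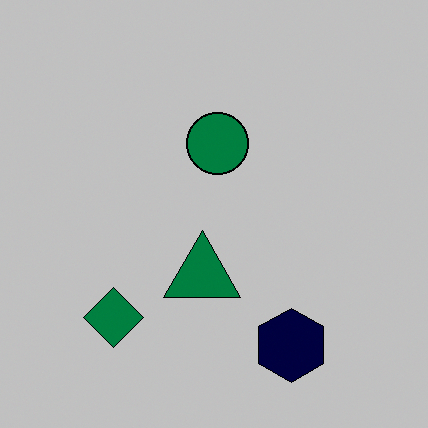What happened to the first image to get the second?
This is the original image aggressively posterized.

Each flat color has snapped to a coarser quantized level — most visibly, the near-white background has dropped to a flat grey.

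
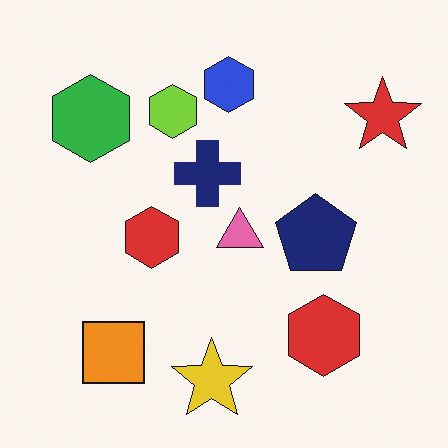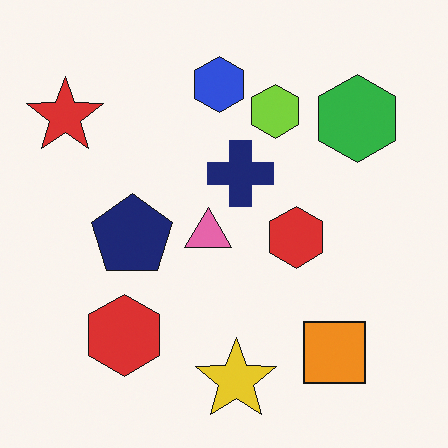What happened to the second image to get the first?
It was flipped horizontally (left ↔ right).

The red star is in the top-left of the second image and the top-right of the first — shapes on opposite sides of the vertical midline have swapped in a mirror flip.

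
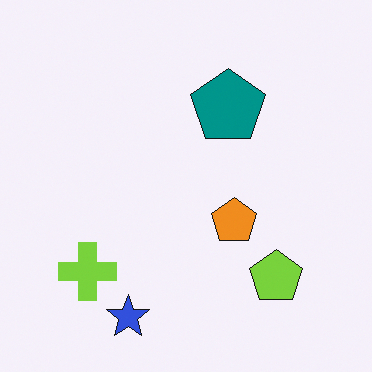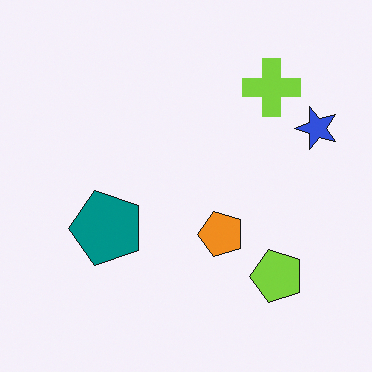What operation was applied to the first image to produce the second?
The transformation is: transposed (reflected across the top-left ↔ bottom-right diagonal).

Shapes have swapped their row and column positions — what was in the top-right is now in the bottom-left — a diagonal reflection.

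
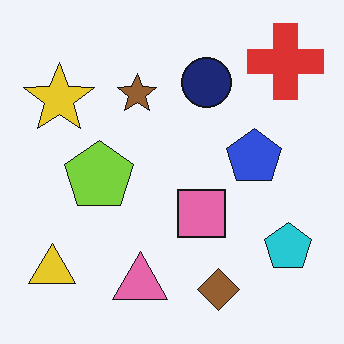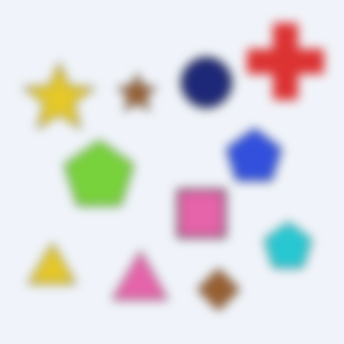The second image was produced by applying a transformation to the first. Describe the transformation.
Strongly gaussian-blurred.

Shape edges and outlines are uniformly softened across the whole image.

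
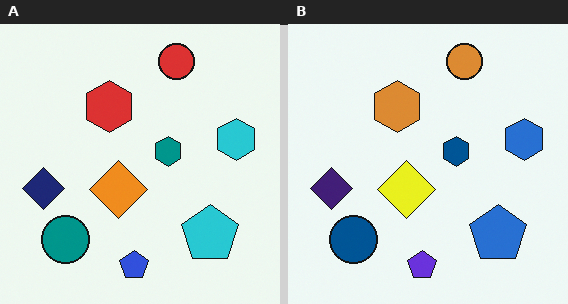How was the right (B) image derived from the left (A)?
The image was hue-shifted by a small amount.

Every shape's color has rotated by the same amount around the hue wheel — a uniform hue shift.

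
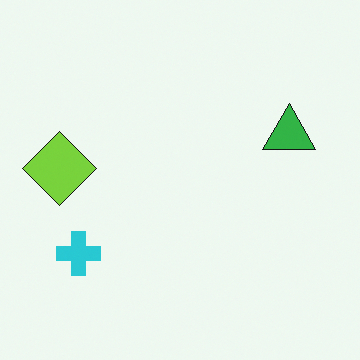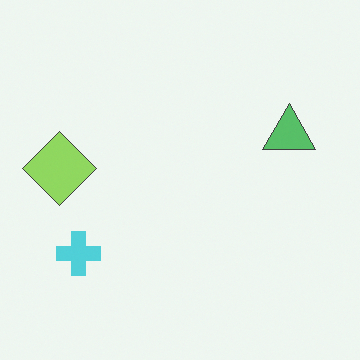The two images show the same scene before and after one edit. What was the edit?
The transformation is: given slightly reduced contrast.

Tones are pushed toward mid-grey across the whole image — a global contrast change.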